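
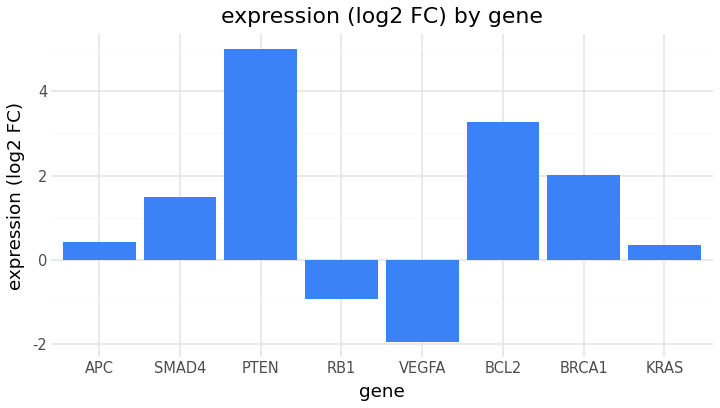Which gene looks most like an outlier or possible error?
PTEN

PTEN ≈ 5; the rest sit between ≈ -2 and ≈ 3.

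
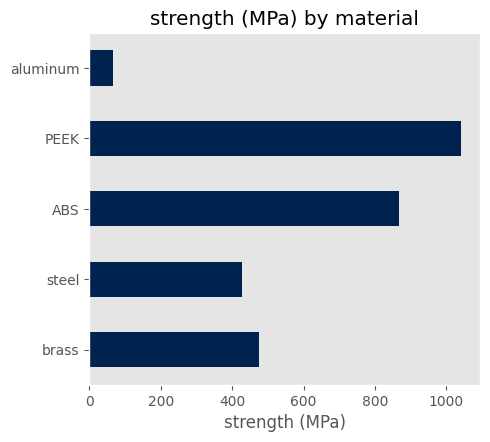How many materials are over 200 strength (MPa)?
Above 200: brass, steel, ABS, PEEK.

4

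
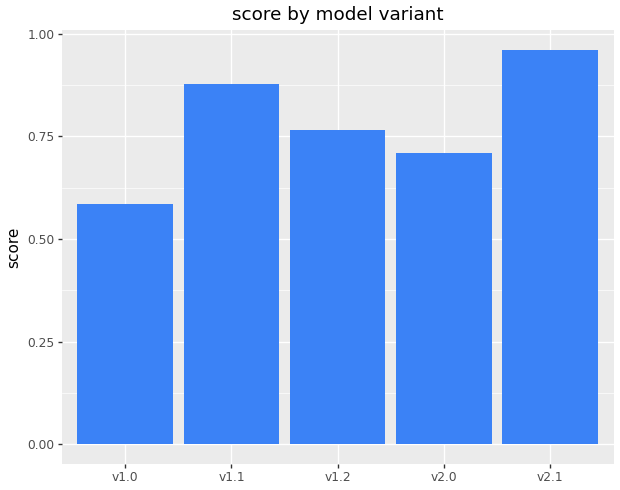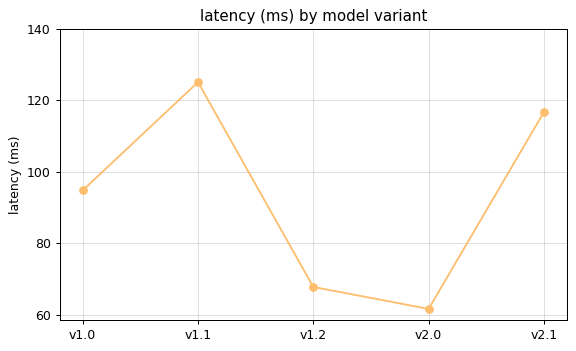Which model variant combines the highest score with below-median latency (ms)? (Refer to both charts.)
Chart 2 median latency (ms) ≈ 100; below-median model variants: v1.2, v2.0. Among those, v1.2 has the highest score (≈ 0.8).

v1.2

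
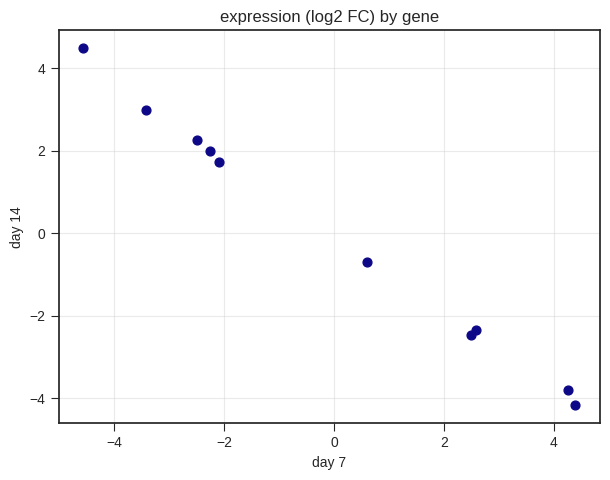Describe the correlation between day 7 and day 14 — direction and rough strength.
Points are negatively correlated; strong (|r| ≈ 1.0).

negative, strong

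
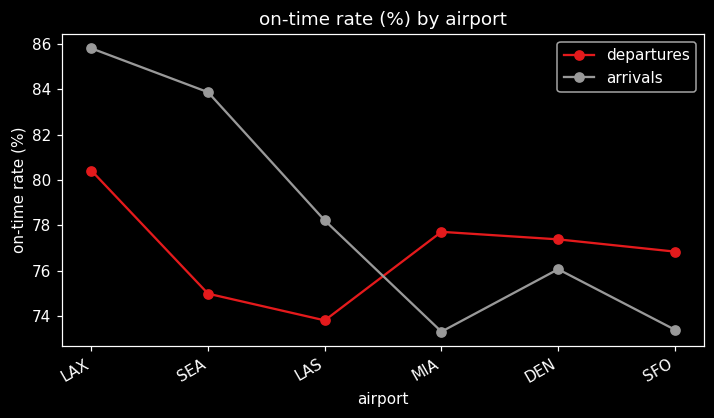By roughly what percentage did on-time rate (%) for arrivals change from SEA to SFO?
≈ -11.9%

SEA ≈ 84, SFO ≈ 74; (74 − 84) / 84 ≈ -11.9%.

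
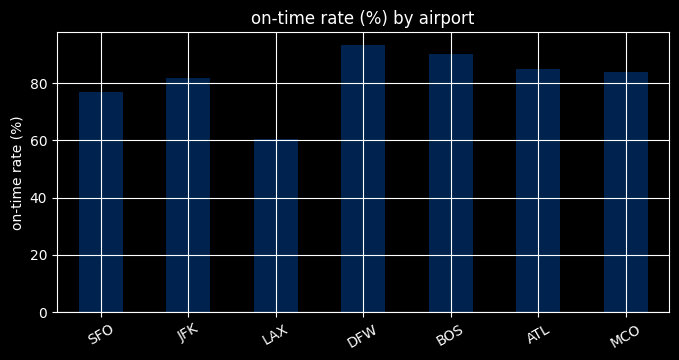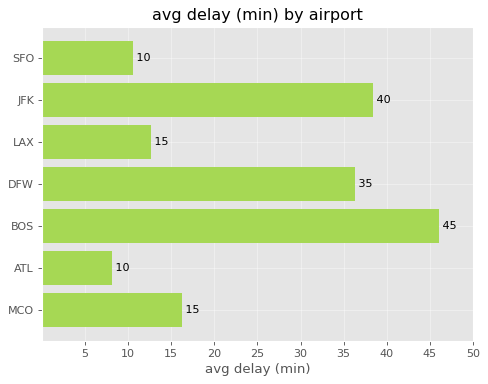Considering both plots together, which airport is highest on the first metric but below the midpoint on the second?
Chart 2 median avg delay (min) ≈ 15; below-median airports: SFO, LAX, ATL. Among those, ATL has the highest on-time rate (%) (≈ 90).

ATL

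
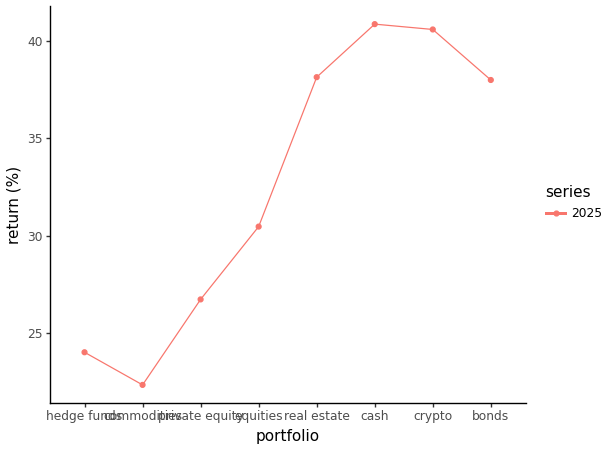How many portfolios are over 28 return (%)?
5

Above 28: equities, real estate, cash, crypto, bonds.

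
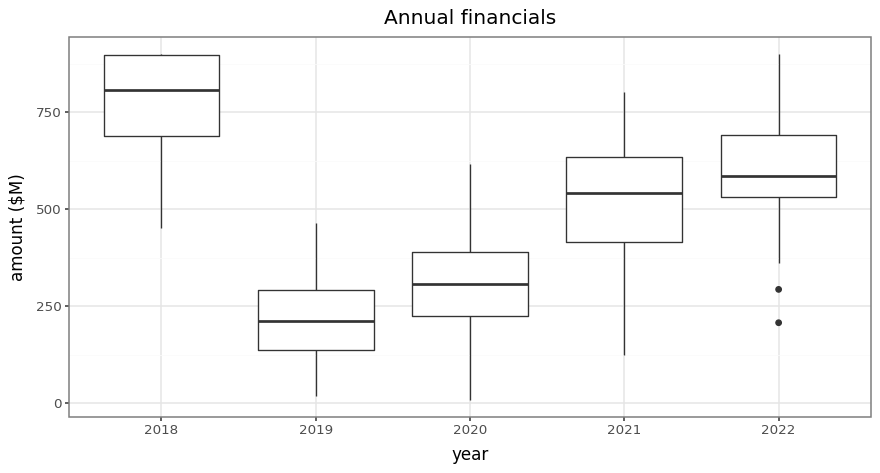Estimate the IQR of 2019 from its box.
≈ 150

Q3 ≈ 300, Q1 ≈ 150; IQR ≈ 150.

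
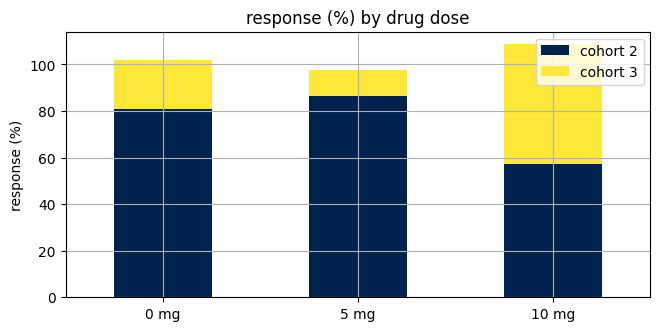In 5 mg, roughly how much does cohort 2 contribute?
≈ 90

cohort 2 top ≈ 90, bottom ≈ 0; segment ≈ 90.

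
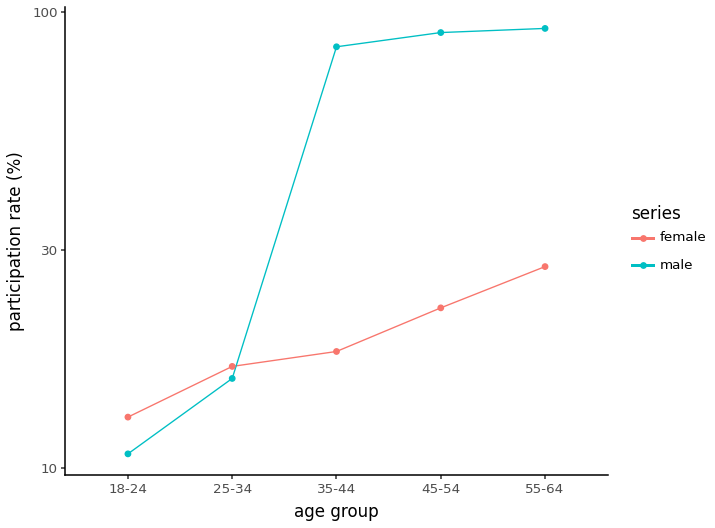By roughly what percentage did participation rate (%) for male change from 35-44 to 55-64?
35-44 ≈ 80, 55-64 ≈ 90; (90 − 80) / 80 ≈ +12.5%.

≈ +12.5%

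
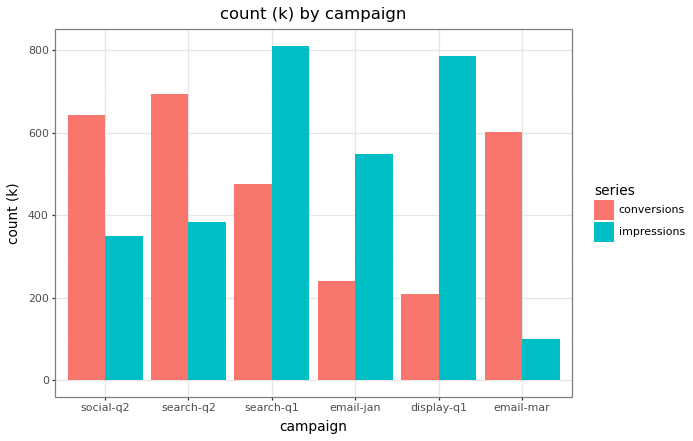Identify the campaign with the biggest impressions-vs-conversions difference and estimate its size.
display-q1, ≈ 600 k

display-q1: impressions ≈ 800, conversions ≈ 200 → gap ≈ 600. Next-largest (email-mar) is only ≈ 500.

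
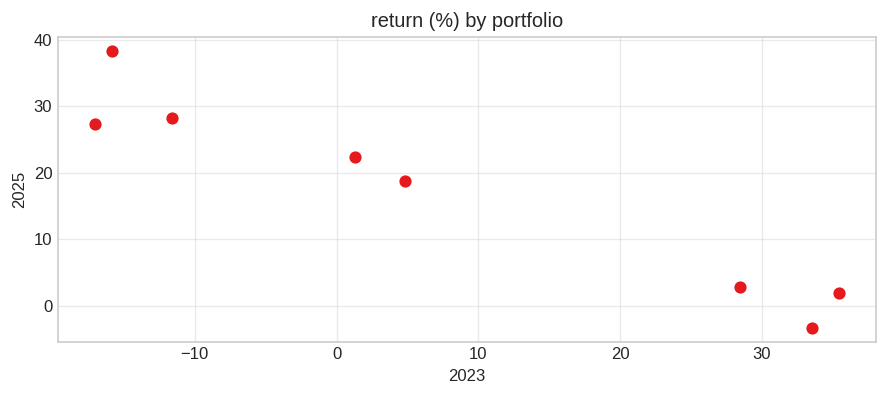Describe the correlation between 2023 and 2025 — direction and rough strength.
Points are negatively correlated; strong (|r| ≈ 1.0).

negative, strong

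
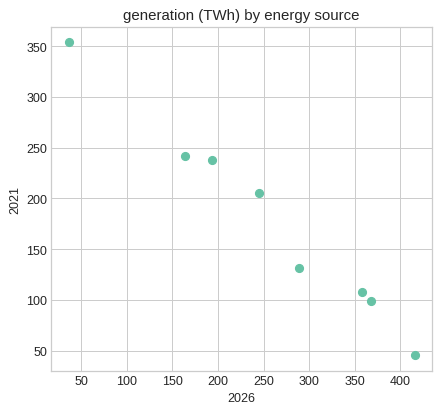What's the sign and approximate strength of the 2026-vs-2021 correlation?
negative, strong

Points are negatively correlated; strong (|r| ≈ 1.0).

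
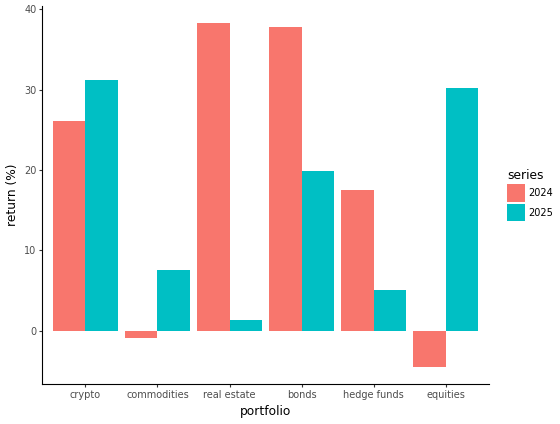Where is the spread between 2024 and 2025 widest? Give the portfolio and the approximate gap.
real estate: 2024 ≈ 40, 2025 ≈ 0 → gap ≈ 40. Next-largest (equities) is only ≈ 35.

real estate, ≈ 40 %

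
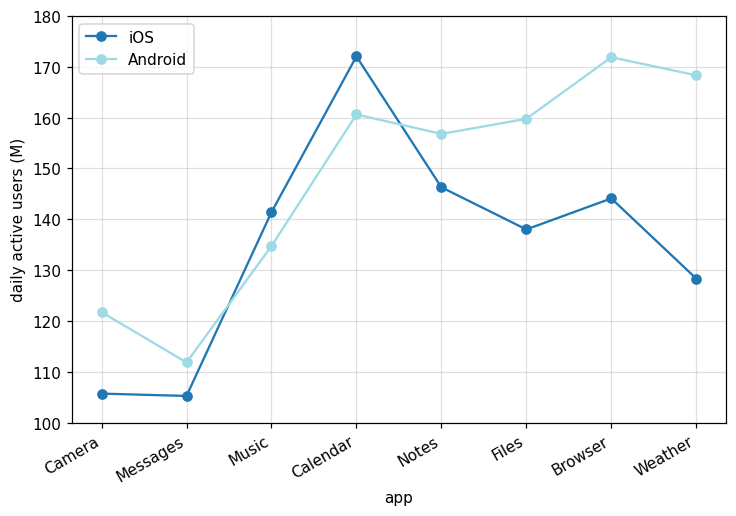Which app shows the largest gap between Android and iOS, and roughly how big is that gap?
Weather: Android ≈ 170, iOS ≈ 130 → gap ≈ 40. Next-largest (Browser) is only ≈ 30.

Weather, ≈ 40 M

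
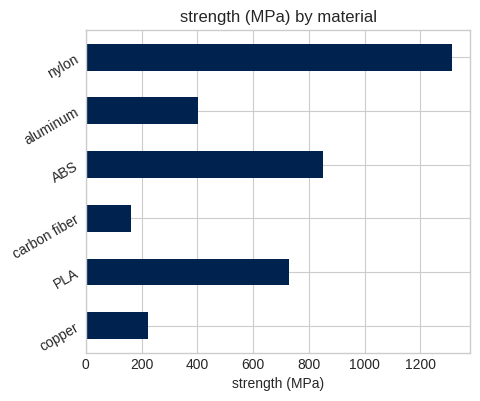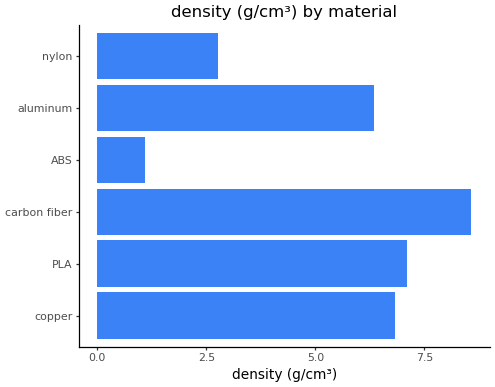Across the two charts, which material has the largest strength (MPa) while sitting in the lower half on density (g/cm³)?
Chart 2 median density (g/cm³) ≈ 7; below-median materials: ABS, aluminum, nylon. Among those, nylon has the highest strength (MPa) (≈ 1400).

nylon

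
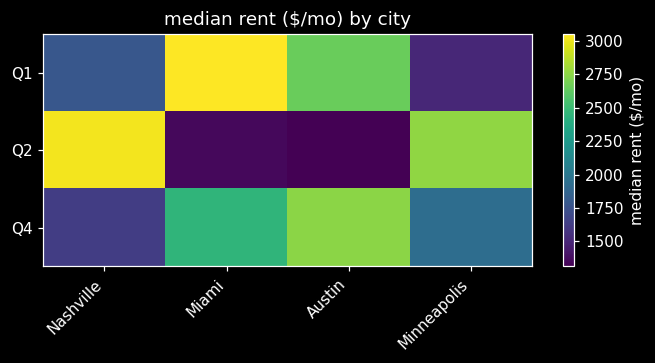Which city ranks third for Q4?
Top 4 for Q4: Austin ≈ 2800, Miami ≈ 2400, Minneapolis ≈ 2000, Nashville ≈ 1600.

Minneapolis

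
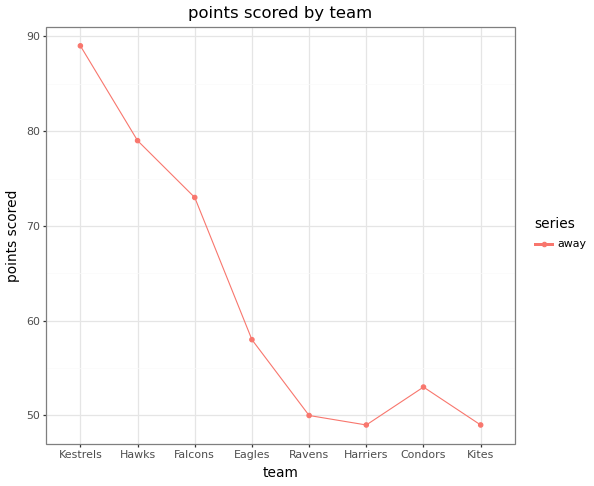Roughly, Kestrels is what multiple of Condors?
≈ 1.64×

Kestrels ≈ 90, Condors ≈ 55; 90/55 ≈ 1.64.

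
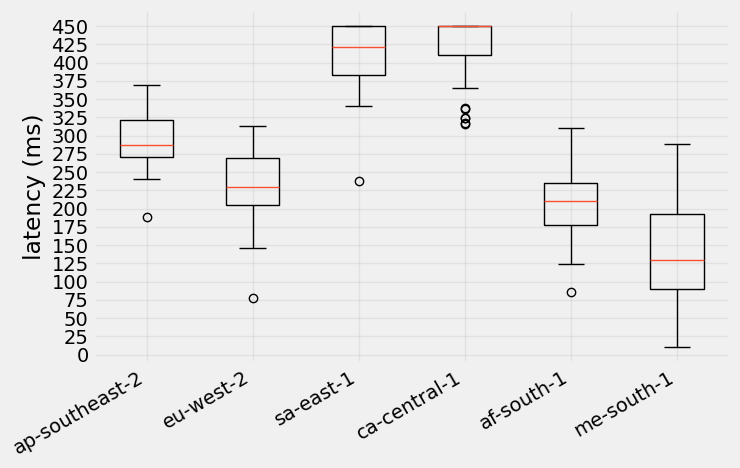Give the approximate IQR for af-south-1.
≈ 50

Q3 ≈ 225, Q1 ≈ 175; IQR ≈ 50.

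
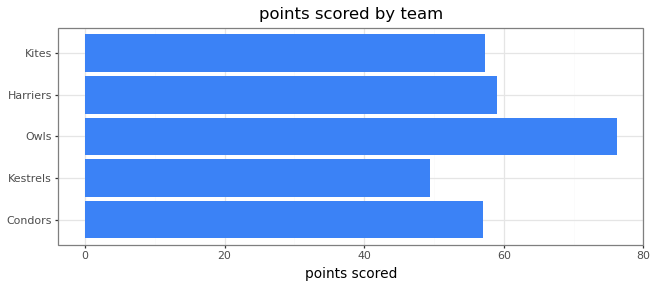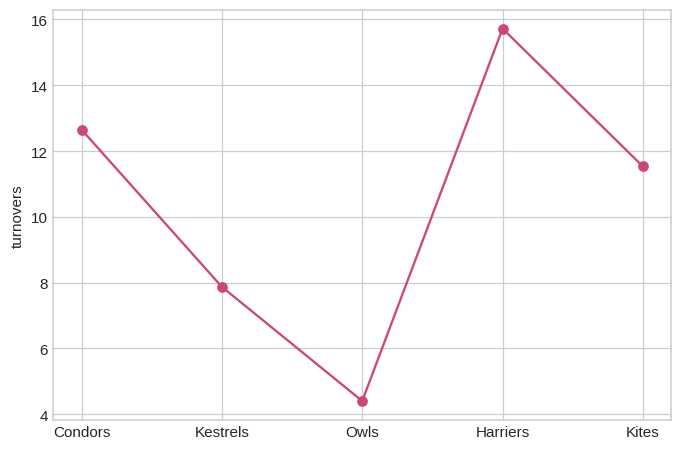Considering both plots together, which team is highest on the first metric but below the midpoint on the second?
Chart 2 median turnovers ≈ 12; below-median teams: Kestrels, Owls. Among those, Owls has the highest points scored (≈ 80).

Owls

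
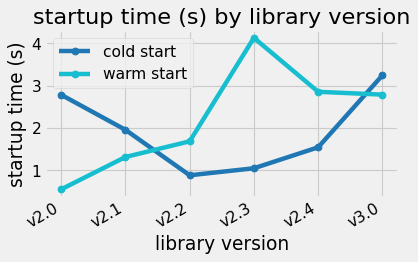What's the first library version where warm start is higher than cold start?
v2.2

v2.1: warm start ≈ 1.5 vs cold start ≈ 2.0 (not yet); v2.2: warm start ≈ 1.5 vs cold start ≈ 1.0 (first crossover).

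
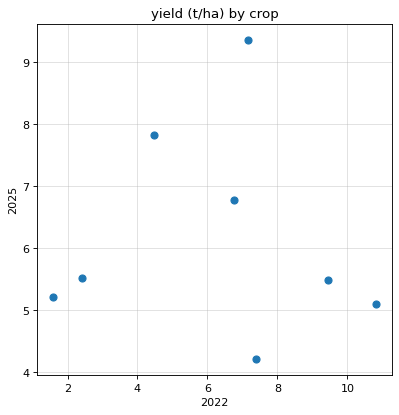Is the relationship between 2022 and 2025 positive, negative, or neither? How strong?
Points are roughly uncorrelated; weak (|r| ≈ 0.1).

no clear correlation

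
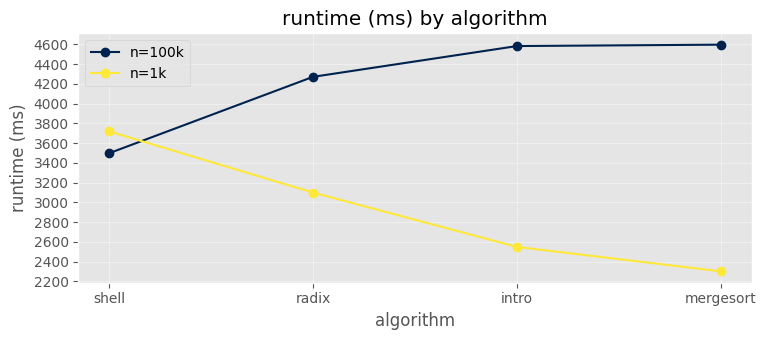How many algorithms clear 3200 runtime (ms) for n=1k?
Above 3200: shell.

1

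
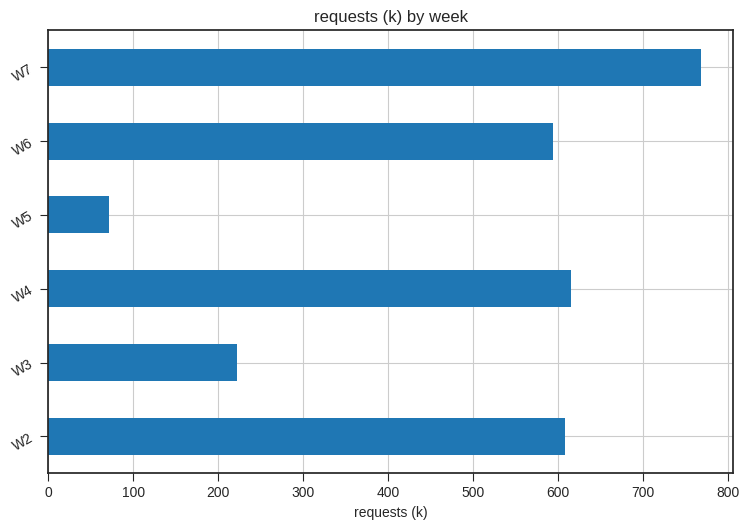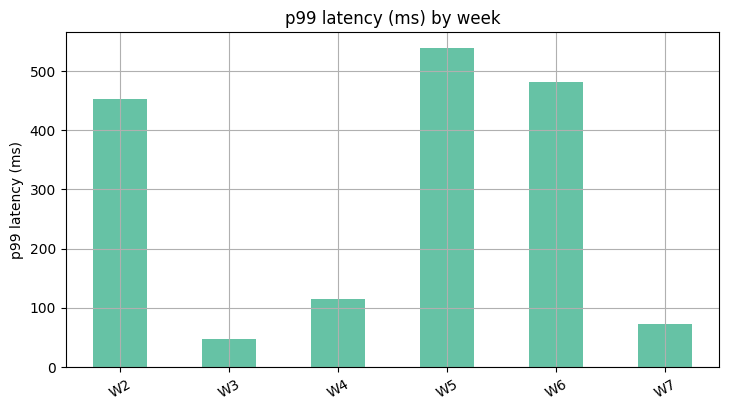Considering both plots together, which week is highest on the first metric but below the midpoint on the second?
Chart 2 median p99 latency (ms) ≈ 300; below-median weeks: W3, W4, W7. Among those, W7 has the highest requests (k) (≈ 800).

W7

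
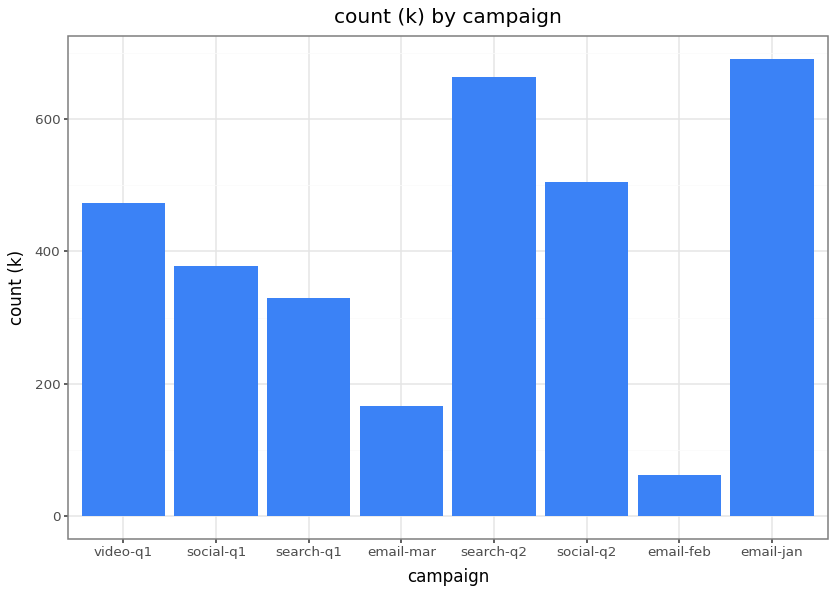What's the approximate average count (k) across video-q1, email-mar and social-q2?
(500 + 200 + 500) / 3 ≈ 400.

≈ 400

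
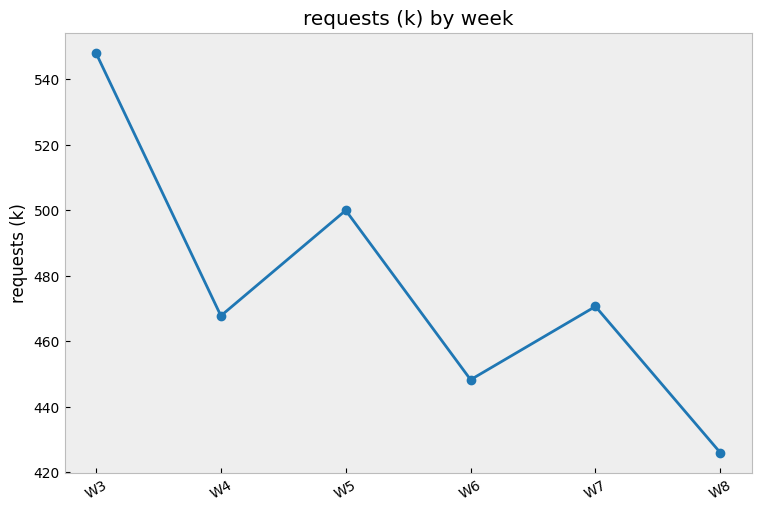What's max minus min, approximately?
≈ 120

Max W3 ≈ 540, min W8 ≈ 420; range ≈ 120.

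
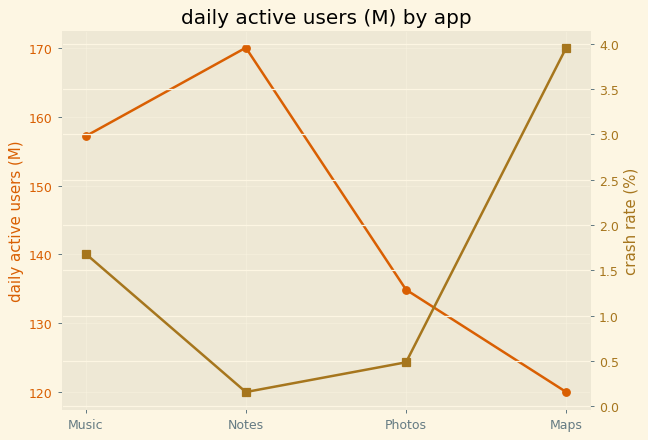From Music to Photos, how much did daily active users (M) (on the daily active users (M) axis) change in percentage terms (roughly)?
≈ -12.9%

Music ≈ 155, Photos ≈ 135; (135 − 155) / 155 ≈ -12.9%.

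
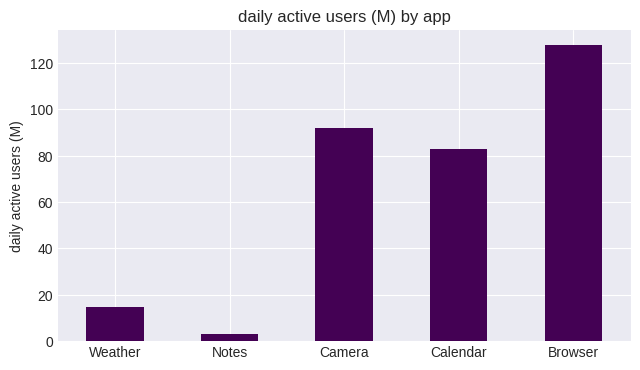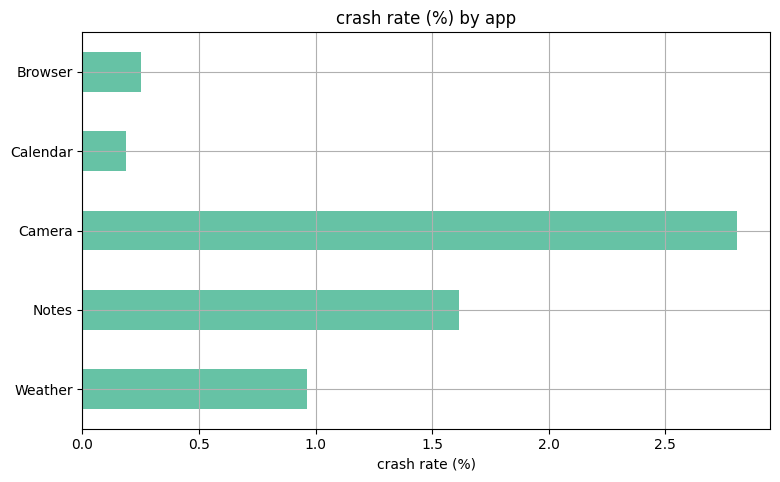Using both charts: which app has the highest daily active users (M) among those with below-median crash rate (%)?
Chart 2 median crash rate (%) ≈ 1; below-median apps: Calendar, Browser. Among those, Browser has the highest daily active users (M) (≈ 120).

Browser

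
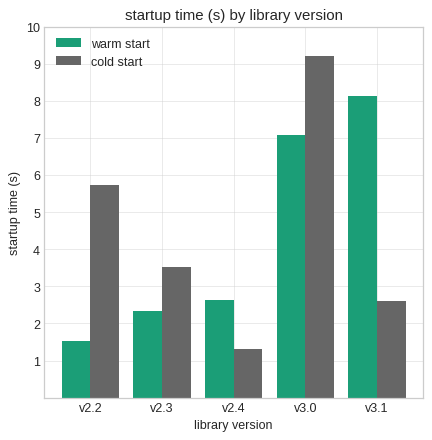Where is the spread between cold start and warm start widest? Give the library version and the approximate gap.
v3.1, ≈ 5 s

v3.1: cold start ≈ 3, warm start ≈ 8 → gap ≈ 5. Next-largest (v2.2) is only ≈ 4.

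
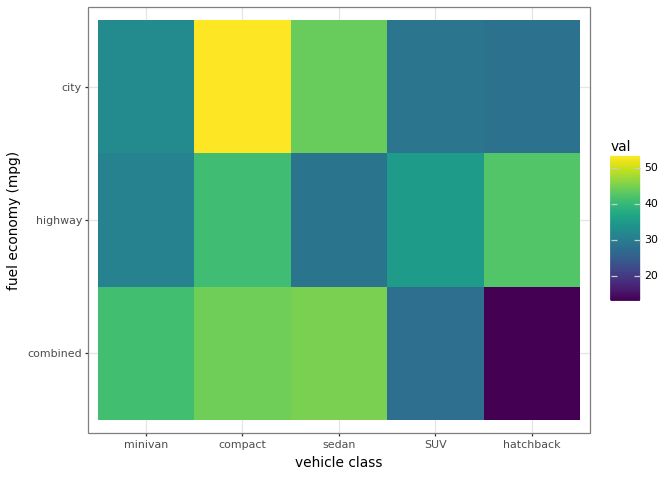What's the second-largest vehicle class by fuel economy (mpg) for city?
Top 3 for city: compact ≈ 55, sedan ≈ 45, minivan ≈ 30.

sedan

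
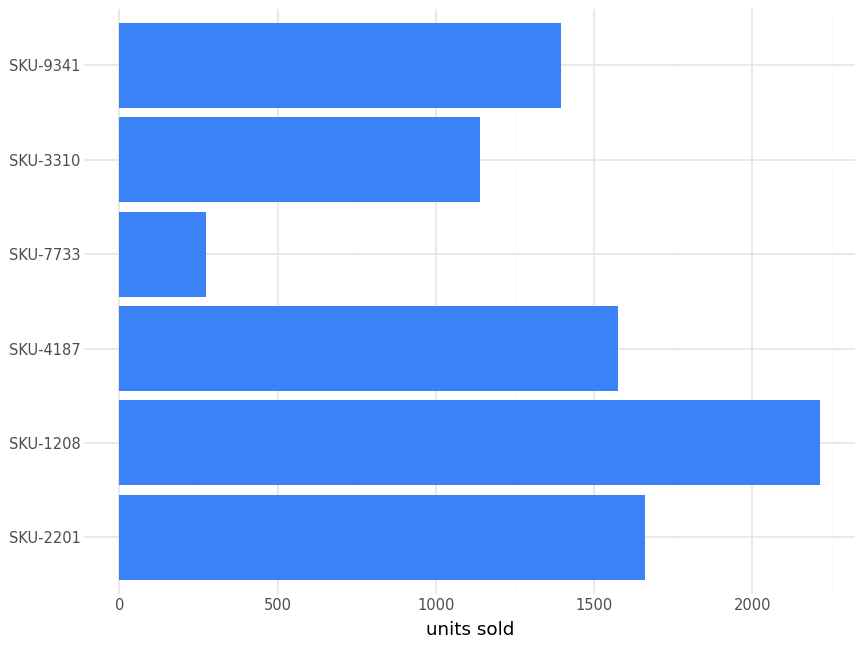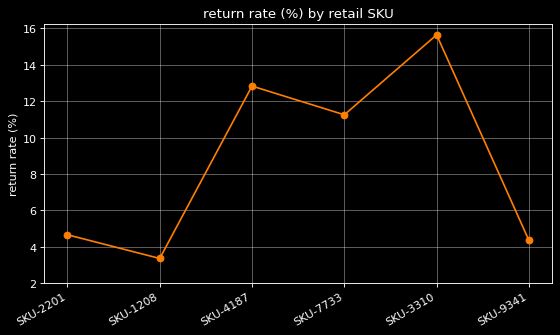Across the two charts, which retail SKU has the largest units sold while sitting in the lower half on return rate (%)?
Chart 2 median return rate (%) ≈ 8; below-median retail SKUs: SKU-2201, SKU-1208, SKU-9341. Among those, SKU-1208 has the highest units sold (≈ 2000).

SKU-1208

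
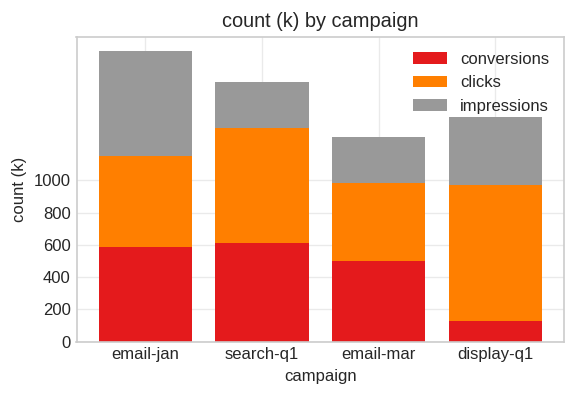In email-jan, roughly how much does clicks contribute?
≈ 600

clicks top ≈ 1200, bottom ≈ 600; segment ≈ 600.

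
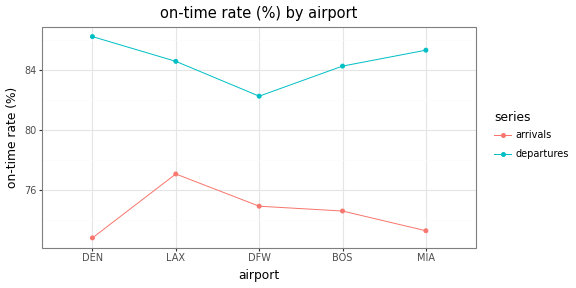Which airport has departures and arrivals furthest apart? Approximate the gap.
DEN: departures ≈ 86, arrivals ≈ 72 → gap ≈ 14. Next-largest (MIA) is only ≈ 12.

DEN, ≈ 14 %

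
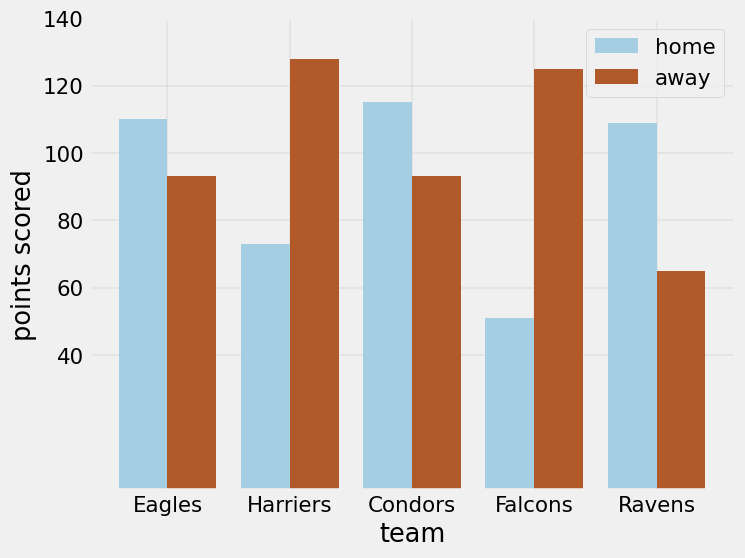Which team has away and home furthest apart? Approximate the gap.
Falcons: away ≈ 120, home ≈ 60 → gap ≈ 60. Next-largest (Harriers) is only ≈ 40.

Falcons, ≈ 60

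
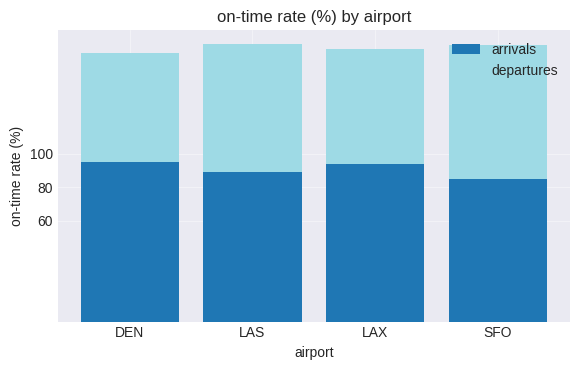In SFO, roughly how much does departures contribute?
≈ 80

departures top ≈ 160, bottom ≈ 80; segment ≈ 80.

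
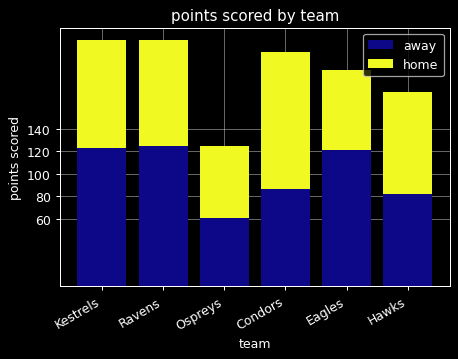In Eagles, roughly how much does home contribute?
home top ≈ 200, bottom ≈ 120; segment ≈ 80.

≈ 80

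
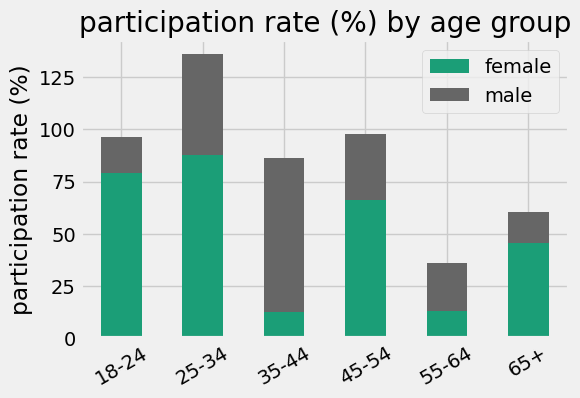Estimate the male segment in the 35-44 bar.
≈ 60

male top ≈ 80, bottom ≈ 20; segment ≈ 60.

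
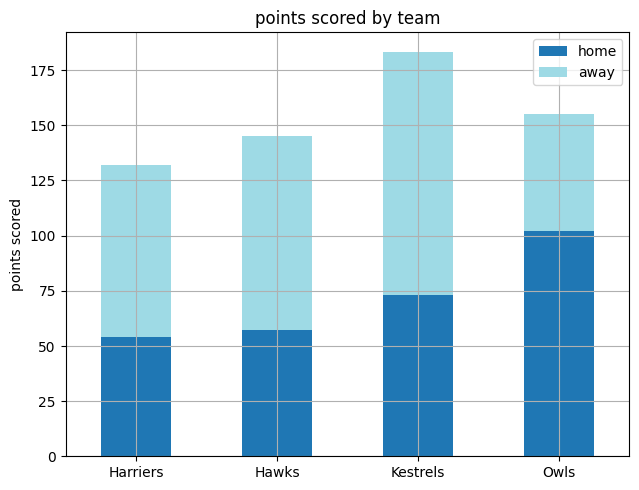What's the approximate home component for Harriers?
home top ≈ 60, bottom ≈ 0; segment ≈ 60.

≈ 60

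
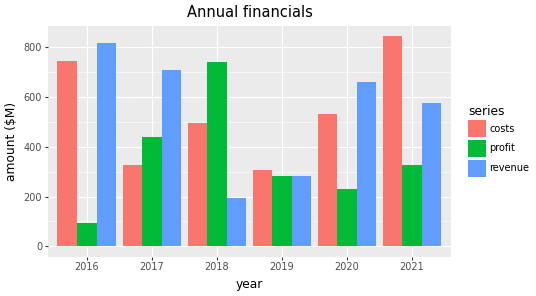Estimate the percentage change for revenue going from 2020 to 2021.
2020 ≈ 700, 2021 ≈ 600; (600 − 700) / 700 ≈ -14.3%.

≈ -14.3%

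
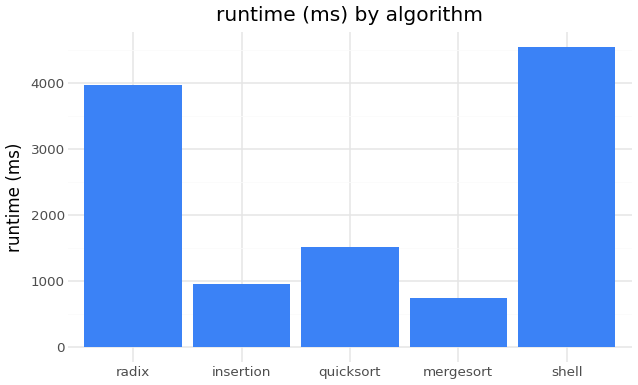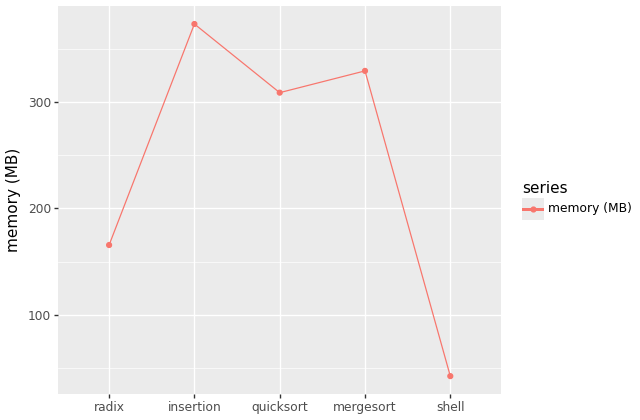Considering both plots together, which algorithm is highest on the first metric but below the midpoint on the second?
Chart 2 median memory (MB) ≈ 300; below-median algorithms: radix, shell. Among those, shell has the highest runtime (ms) (≈ 4500).

shell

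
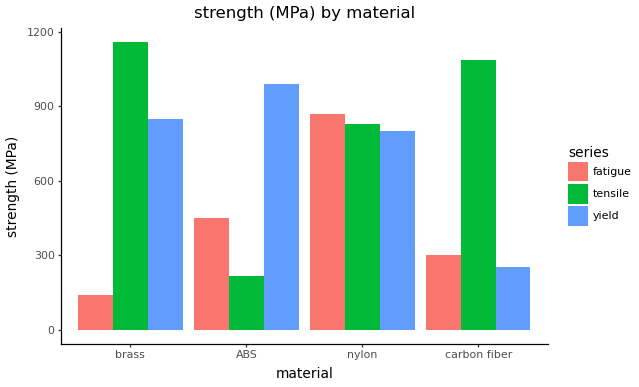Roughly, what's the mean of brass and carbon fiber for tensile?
(1200 + 1100) / 2 ≈ 1150.

≈ 1150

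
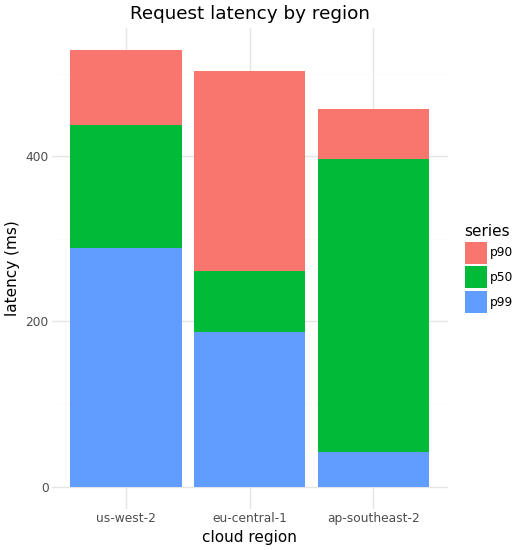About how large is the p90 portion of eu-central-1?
≈ 250

p90 top ≈ 500, bottom ≈ 250; segment ≈ 250.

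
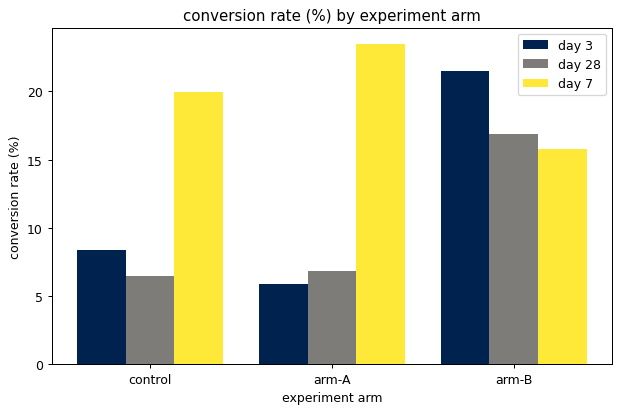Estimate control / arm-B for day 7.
control ≈ 20, arm-B ≈ 16; 20/16 ≈ 1.25.

≈ 1.25×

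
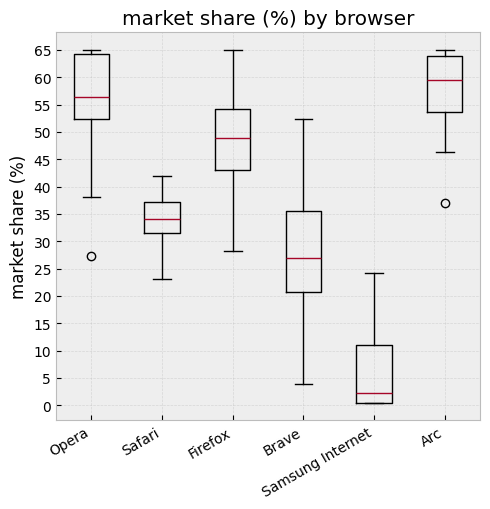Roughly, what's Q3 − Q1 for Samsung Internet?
Q3 ≈ 10, Q1 ≈ 0; IQR ≈ 10.

≈ 10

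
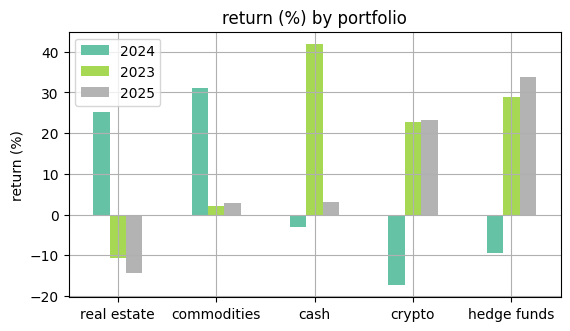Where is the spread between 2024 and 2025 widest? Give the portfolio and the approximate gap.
hedge funds: 2024 ≈ -10, 2025 ≈ 35 → gap ≈ 45. Next-largest (crypto) is only ≈ 40.

hedge funds, ≈ 45 %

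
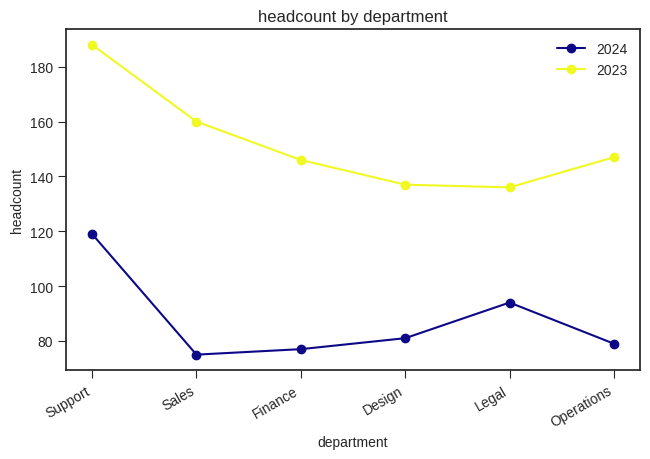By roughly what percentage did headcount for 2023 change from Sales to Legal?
Sales ≈ 160, Legal ≈ 140; (140 − 160) / 160 ≈ -12.5%.

≈ -12.5%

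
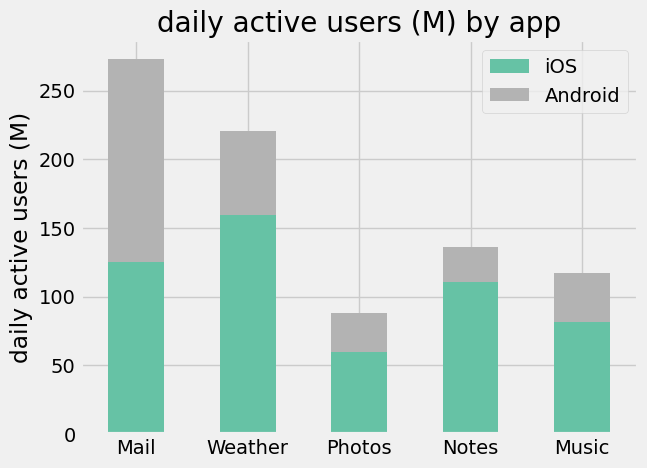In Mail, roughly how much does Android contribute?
Android top ≈ 275, bottom ≈ 125; segment ≈ 150.

≈ 150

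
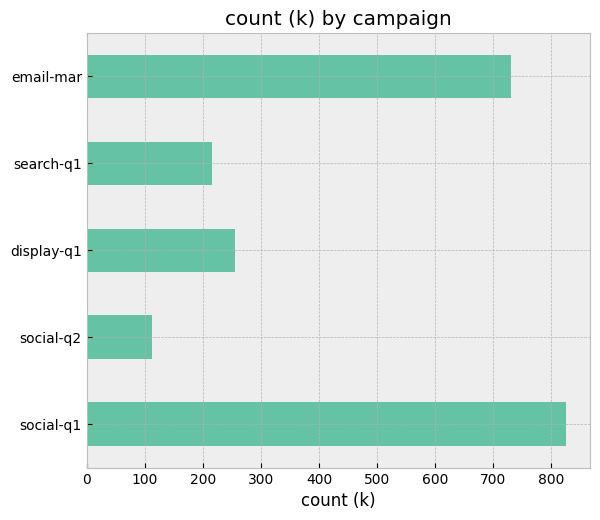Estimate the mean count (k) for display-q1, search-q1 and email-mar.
≈ 400

(300 + 200 + 700) / 3 ≈ 400.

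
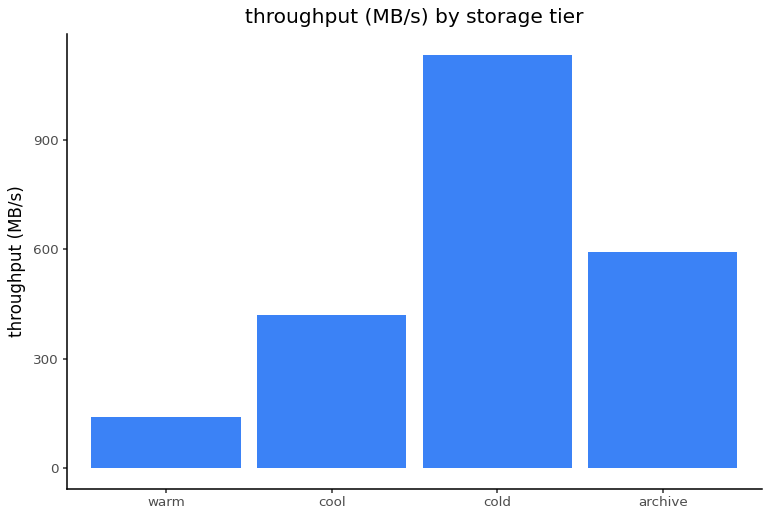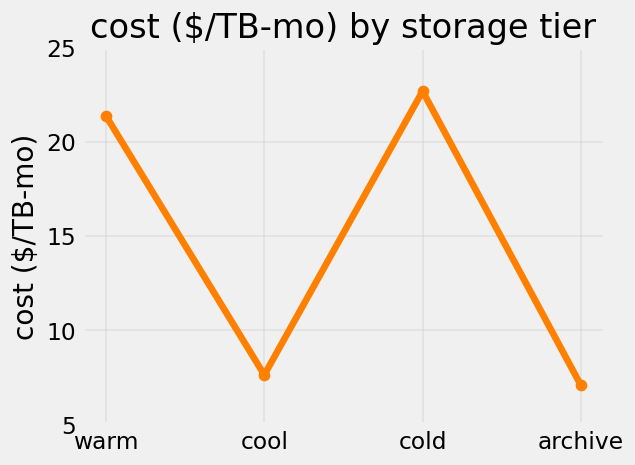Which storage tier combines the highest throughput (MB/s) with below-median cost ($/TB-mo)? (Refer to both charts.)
Chart 2 median cost ($/TB-mo) ≈ 15; below-median storage tiers: cool, archive. Among those, archive has the highest throughput (MB/s) (≈ 600).

archive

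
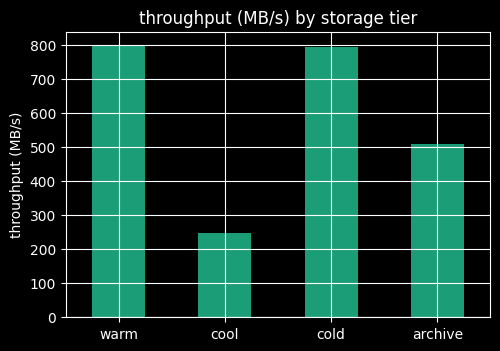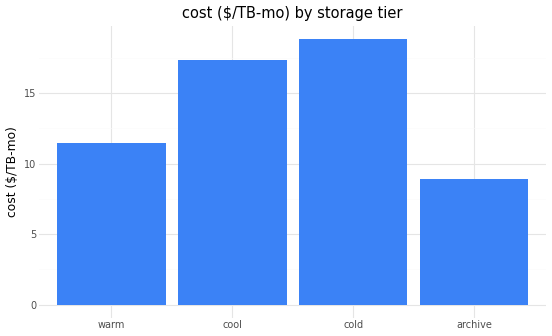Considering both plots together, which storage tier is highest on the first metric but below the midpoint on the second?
Chart 2 median cost ($/TB-mo) ≈ 14; below-median storage tiers: warm, archive. Among those, warm has the highest throughput (MB/s) (≈ 800).

warm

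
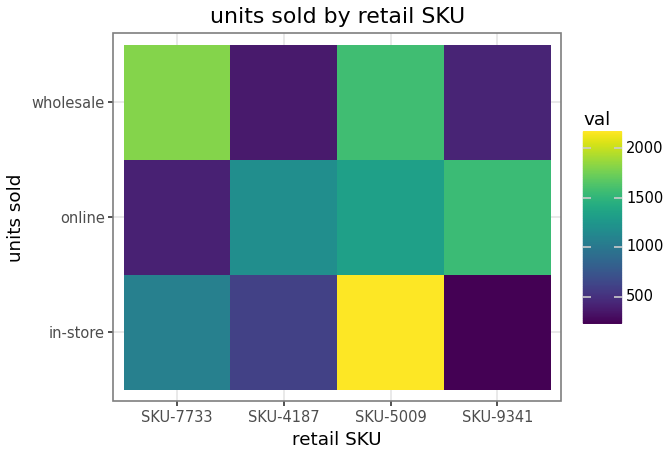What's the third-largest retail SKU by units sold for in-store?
SKU-4187

Top 4 for in-store: SKU-5009 ≈ 2200, SKU-7733 ≈ 1000, SKU-4187 ≈ 600, SKU-9341 ≈ 200.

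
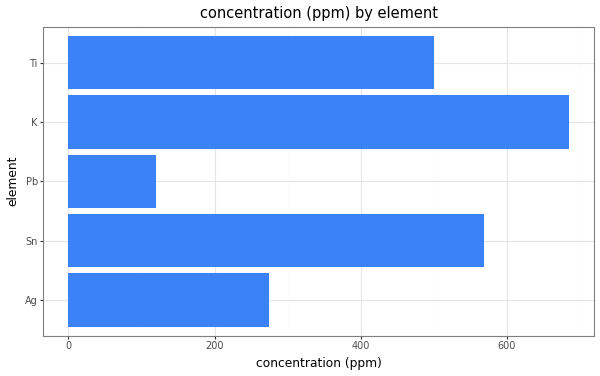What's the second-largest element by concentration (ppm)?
Top 3: K ≈ 700, Sn ≈ 600, Ti ≈ 500.

Sn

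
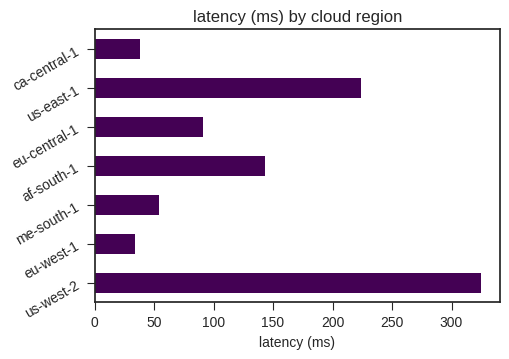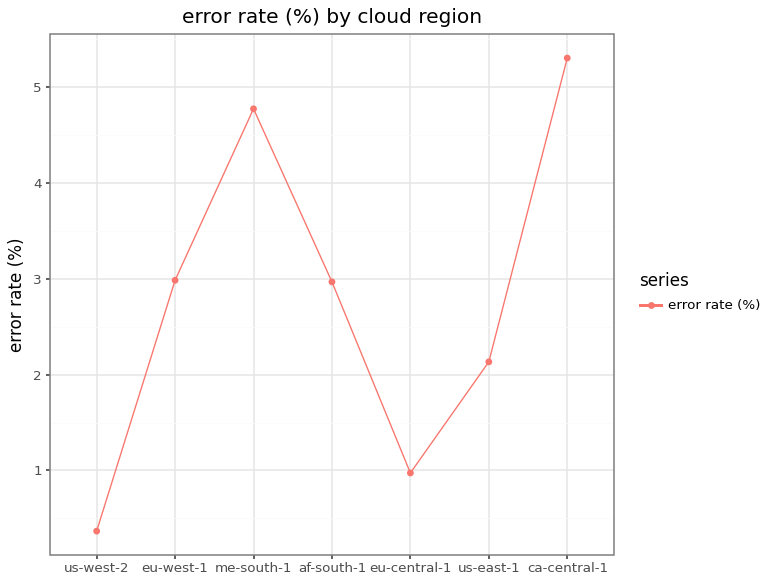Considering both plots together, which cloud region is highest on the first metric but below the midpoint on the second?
us-west-2

Chart 2 median error rate (%) ≈ 3; below-median cloud regions: us-west-2, eu-central-1, us-east-1. Among those, us-west-2 has the highest latency (ms) (≈ 300).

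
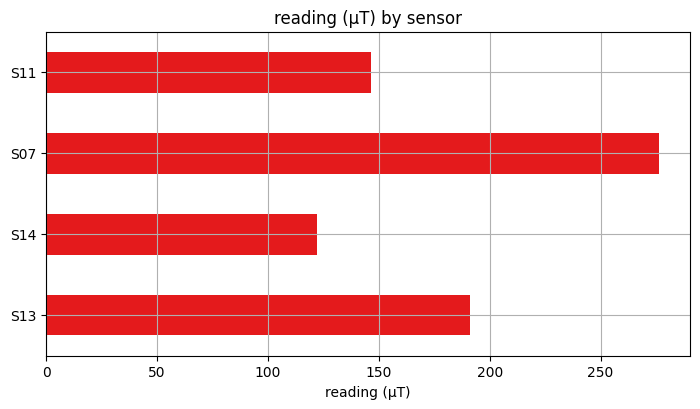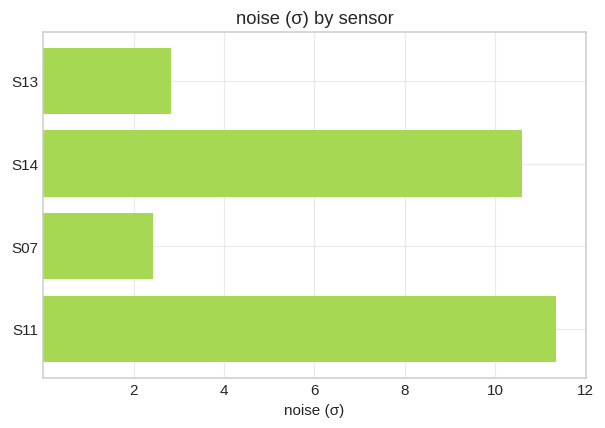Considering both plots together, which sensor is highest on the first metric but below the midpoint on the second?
Chart 2 median noise (σ) ≈ 6; below-median sensors: S13, S07. Among those, S07 has the highest reading (µT) (≈ 300).

S07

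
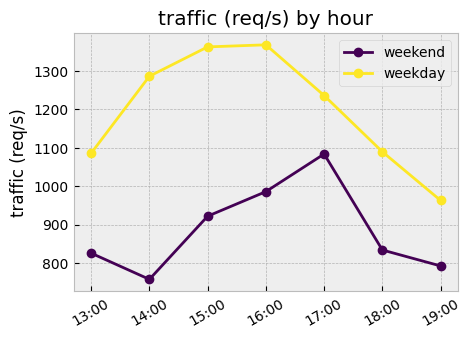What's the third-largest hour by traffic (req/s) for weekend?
Top 4 for weekend: 17:00 ≈ 1100, 16:00 ≈ 1000, 15:00 ≈ 900, 18:00 ≈ 800.

15:00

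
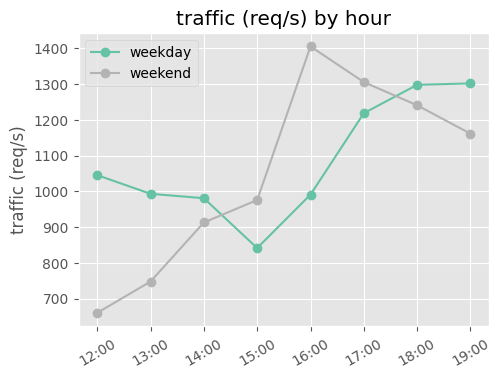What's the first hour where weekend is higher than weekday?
15:00

14:00: weekend ≈ 900 vs weekday ≈ 1000 (not yet); 15:00: weekend ≈ 1000 vs weekday ≈ 800 (first crossover).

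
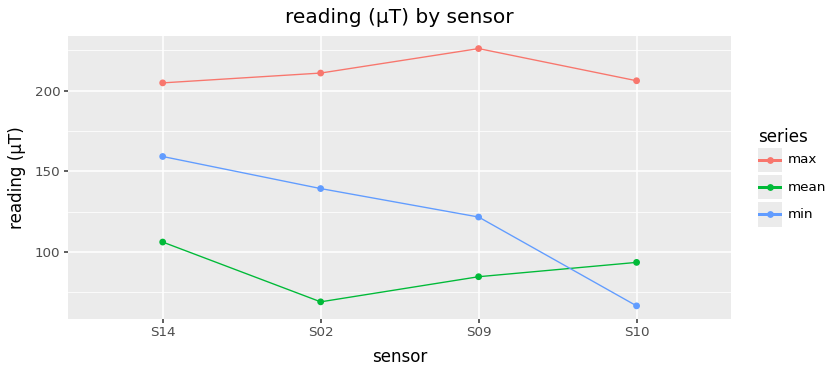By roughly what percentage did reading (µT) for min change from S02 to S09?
≈ -14.3%

S02 ≈ 140, S09 ≈ 120; (120 − 140) / 140 ≈ -14.3%.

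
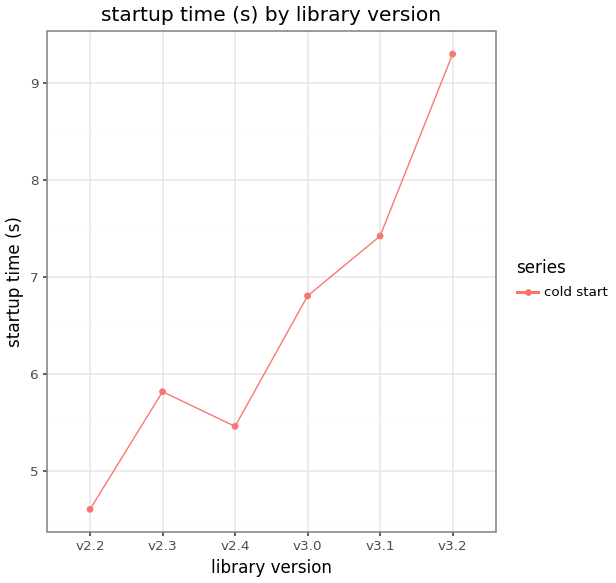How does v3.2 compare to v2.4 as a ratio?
≈ 1.73×

v3.2 ≈ 9.5, v2.4 ≈ 5.5; 9.5/5.5 ≈ 1.73.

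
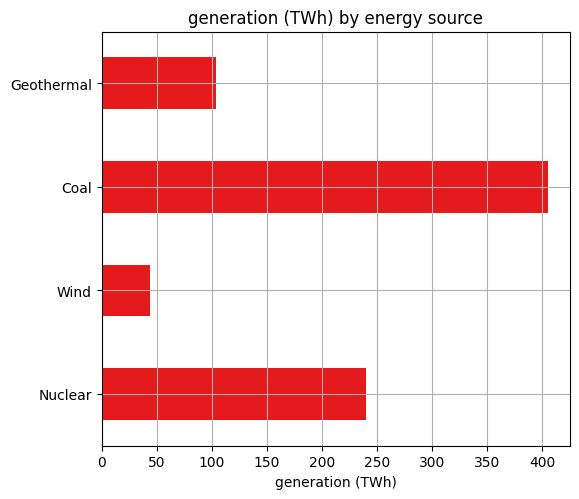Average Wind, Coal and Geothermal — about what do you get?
(50 + 400 + 100) / 3 ≈ 183.

≈ 183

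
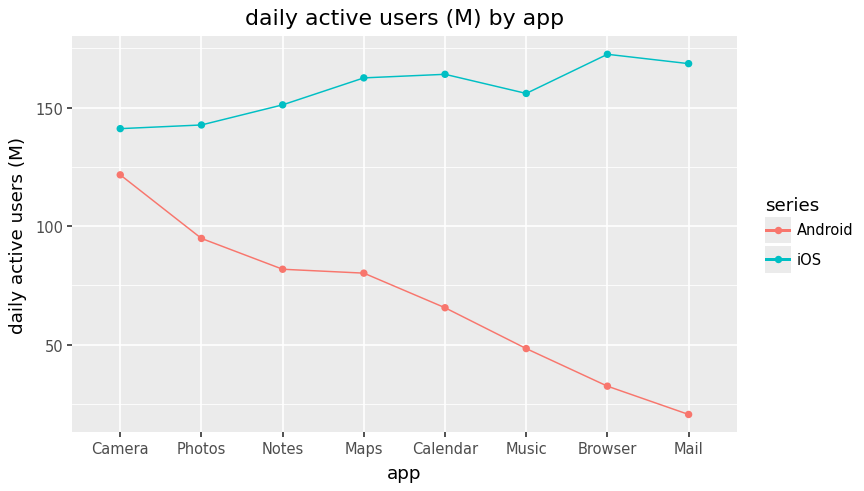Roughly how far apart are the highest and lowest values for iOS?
Max Browser ≈ 180, min Camera ≈ 140; range ≈ 40.

≈ 40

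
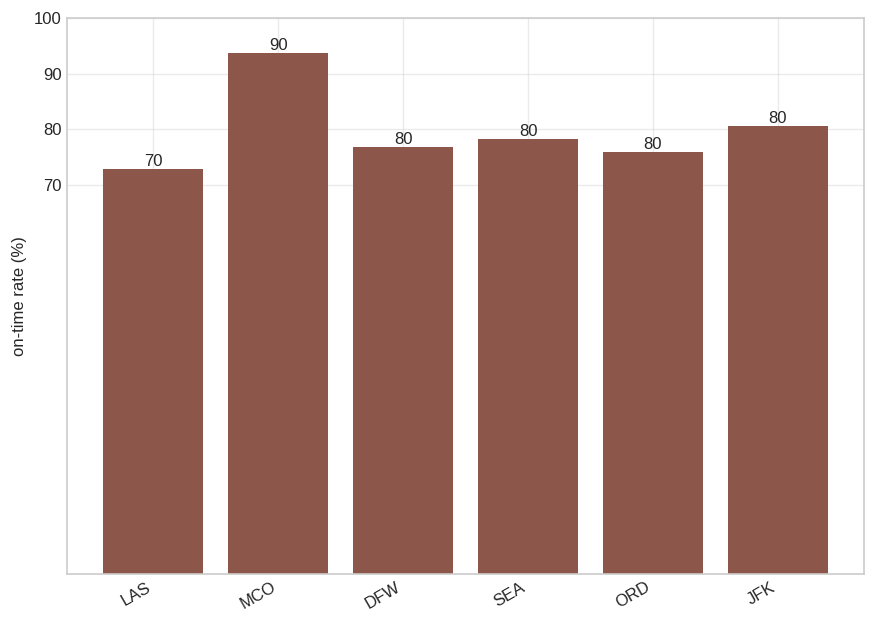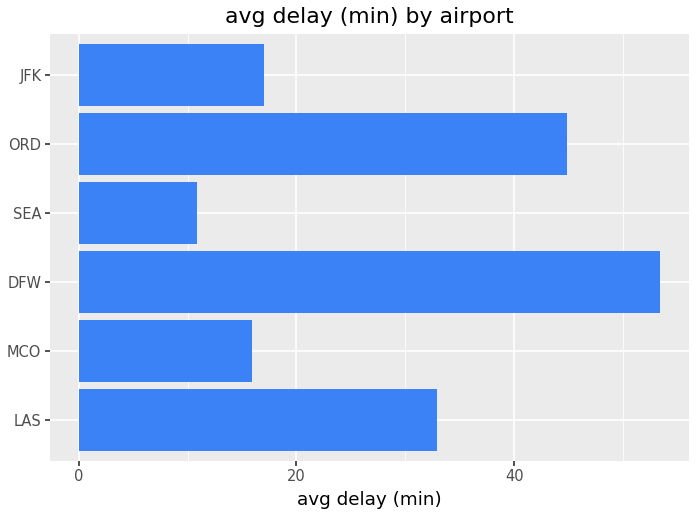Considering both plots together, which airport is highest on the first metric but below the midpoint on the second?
MCO

Chart 2 median avg delay (min) ≈ 25; below-median airports: MCO, SEA, JFK. Among those, MCO has the highest on-time rate (%) (≈ 90).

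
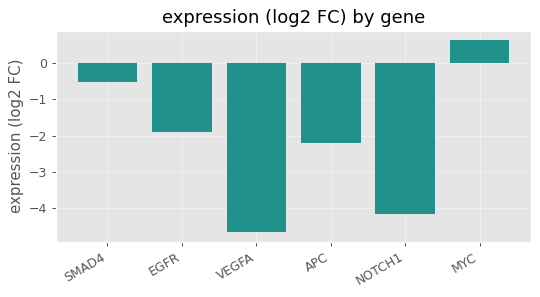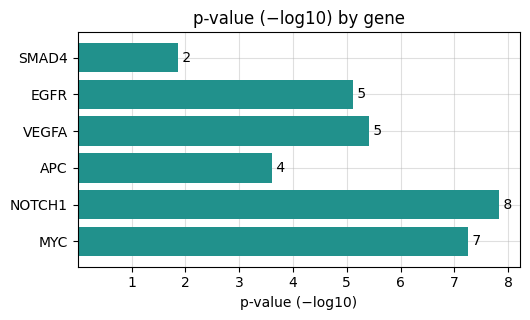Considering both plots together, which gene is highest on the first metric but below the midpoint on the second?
Chart 2 median p-value (−log10) ≈ 5; below-median genes: SMAD4, EGFR, APC. Among those, SMAD4 has the highest expression (log2 FC) (≈ -0.5).

SMAD4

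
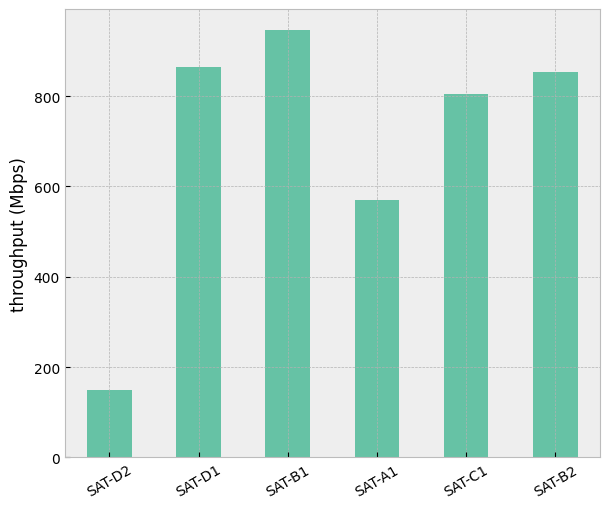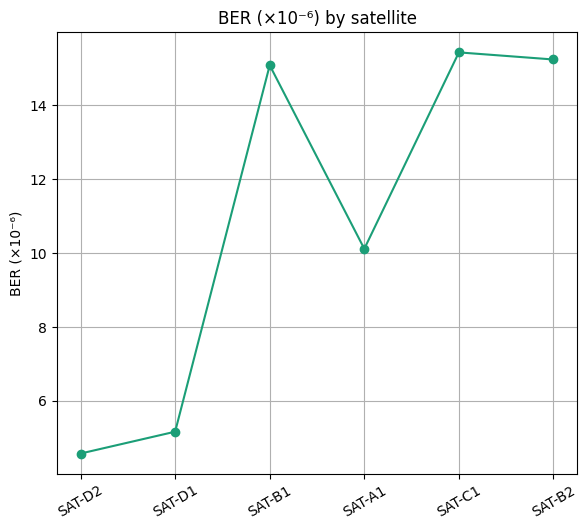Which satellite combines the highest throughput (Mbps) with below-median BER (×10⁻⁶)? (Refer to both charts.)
SAT-D1

Chart 2 median BER (×10⁻⁶) ≈ 12; below-median satellites: SAT-D2, SAT-D1, SAT-A1. Among those, SAT-D1 has the highest throughput (Mbps) (≈ 900).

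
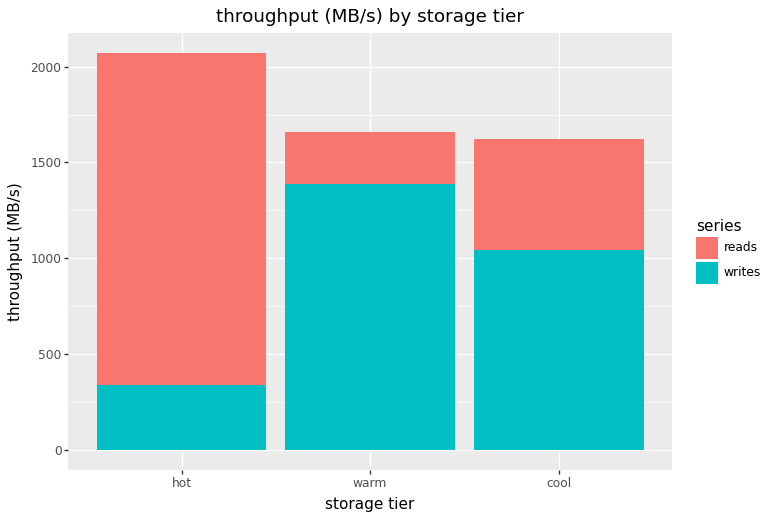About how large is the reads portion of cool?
reads top ≈ 1600, bottom ≈ 1000; segment ≈ 600.

≈ 600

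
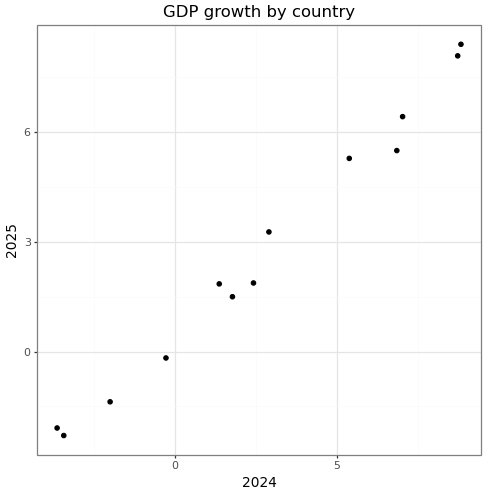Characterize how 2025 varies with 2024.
positive, strong

Points are positively correlated; strong (|r| ≈ 1.0).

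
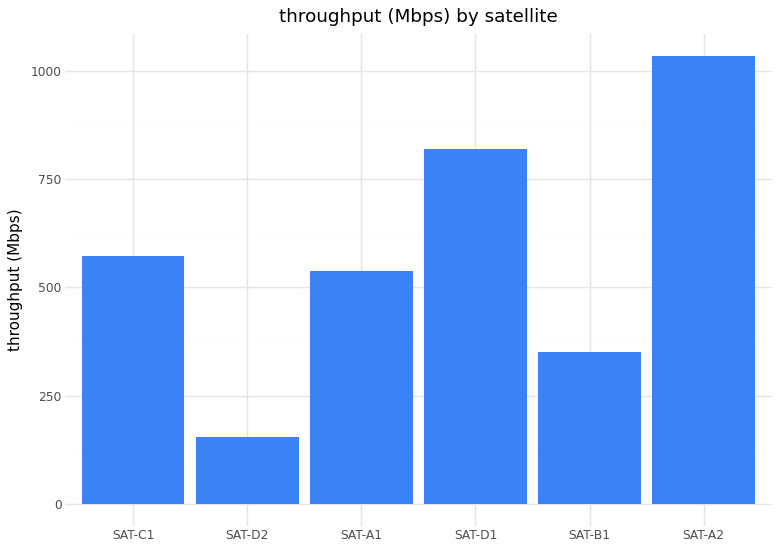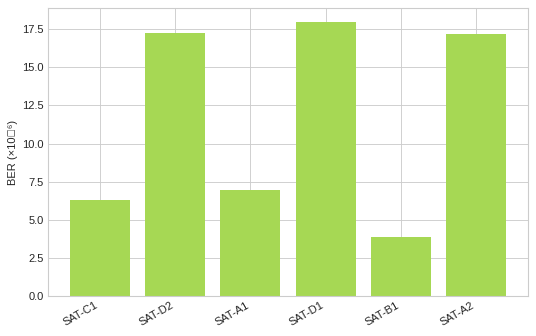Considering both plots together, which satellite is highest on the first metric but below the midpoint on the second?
SAT-C1

Chart 2 median BER (×10⁻⁶) ≈ 12; below-median satellites: SAT-C1, SAT-A1, SAT-B1. Among those, SAT-C1 has the highest throughput (Mbps) (≈ 600).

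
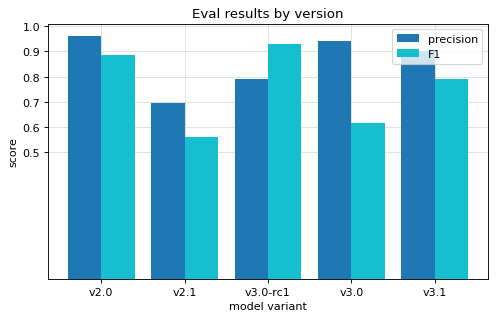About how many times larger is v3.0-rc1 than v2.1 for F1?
v3.0-rc1 ≈ 0.9, v2.1 ≈ 0.6; 0.9/0.6 ≈ 1.5.

≈ 1.5×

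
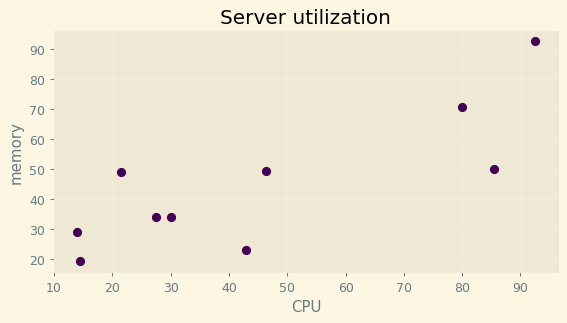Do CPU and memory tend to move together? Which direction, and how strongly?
positive, strong

Points are positively correlated; strong (|r| ≈ 0.8).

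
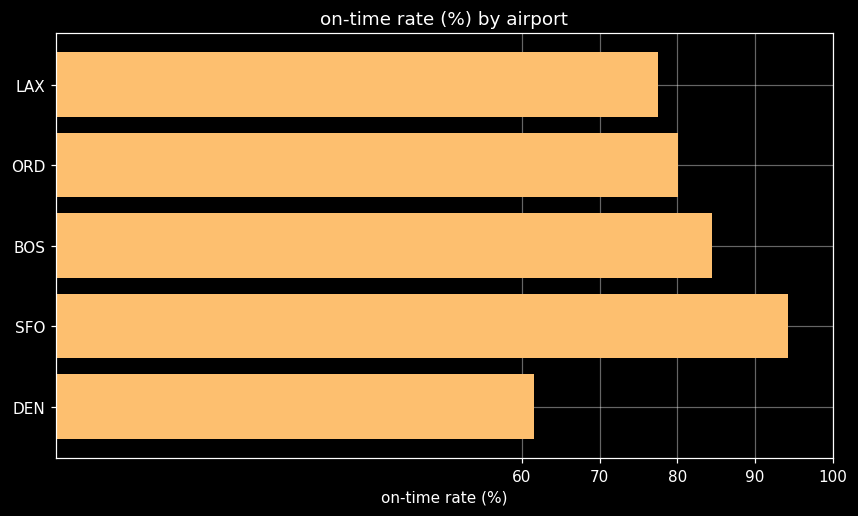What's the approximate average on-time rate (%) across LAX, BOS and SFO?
≈ 83

(80 + 80 + 90) / 3 ≈ 83.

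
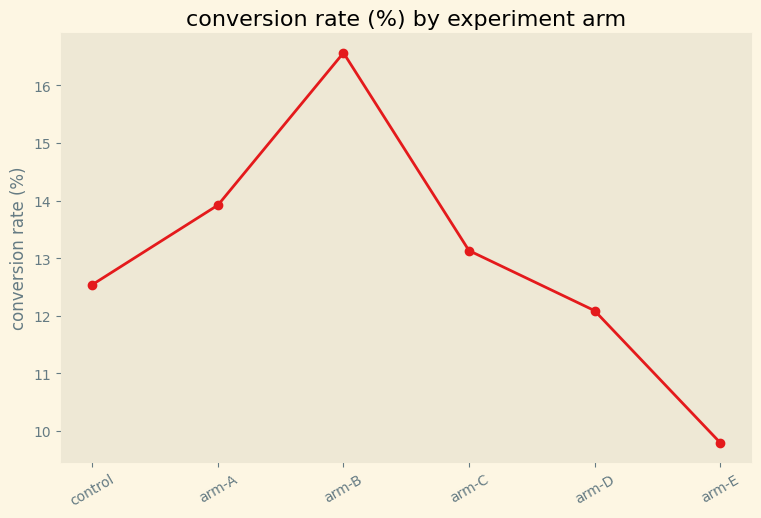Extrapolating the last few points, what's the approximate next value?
≈ 8.5

Last three: 13, 12, 10 → slope ≈ -1.5/step → next ≈ 8.5.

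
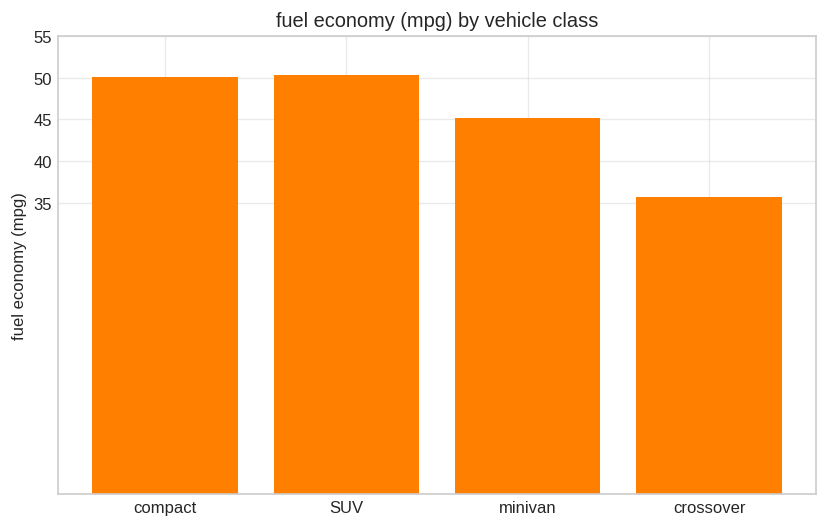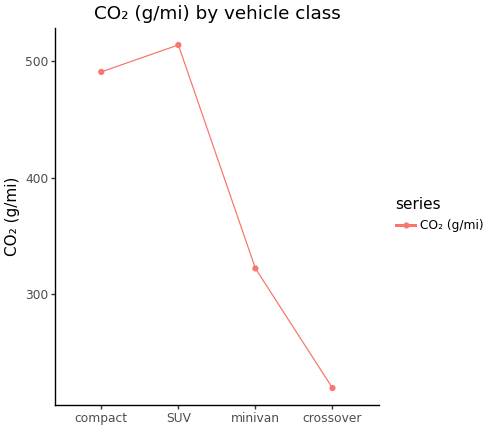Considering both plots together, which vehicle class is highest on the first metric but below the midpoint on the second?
minivan

Chart 2 median CO₂ (g/mi) ≈ 400; below-median vehicle classes: minivan, crossover. Among those, minivan has the highest fuel economy (mpg) (≈ 45).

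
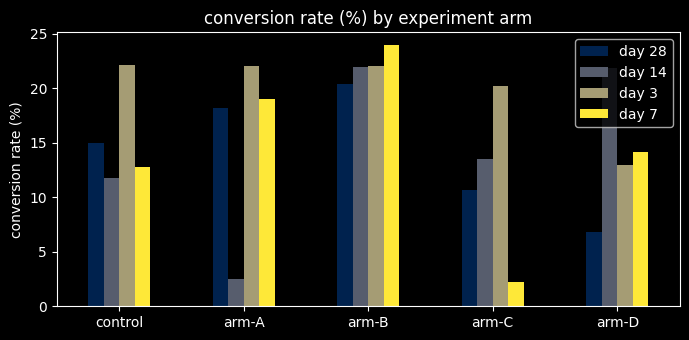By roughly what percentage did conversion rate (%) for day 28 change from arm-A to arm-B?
arm-A ≈ 18, arm-B ≈ 20; (20 − 18) / 18 ≈ +11.1%.

≈ +11.1%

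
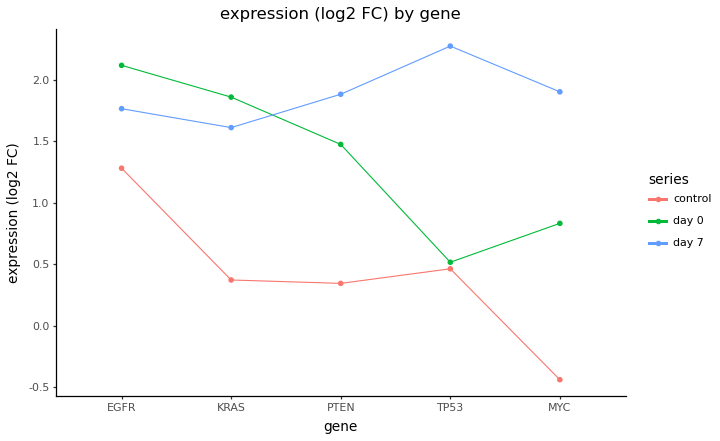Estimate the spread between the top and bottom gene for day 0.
≈ 1.5

Max EGFR ≈ 2.0, min TP53 ≈ 0.5; range ≈ 1.5.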